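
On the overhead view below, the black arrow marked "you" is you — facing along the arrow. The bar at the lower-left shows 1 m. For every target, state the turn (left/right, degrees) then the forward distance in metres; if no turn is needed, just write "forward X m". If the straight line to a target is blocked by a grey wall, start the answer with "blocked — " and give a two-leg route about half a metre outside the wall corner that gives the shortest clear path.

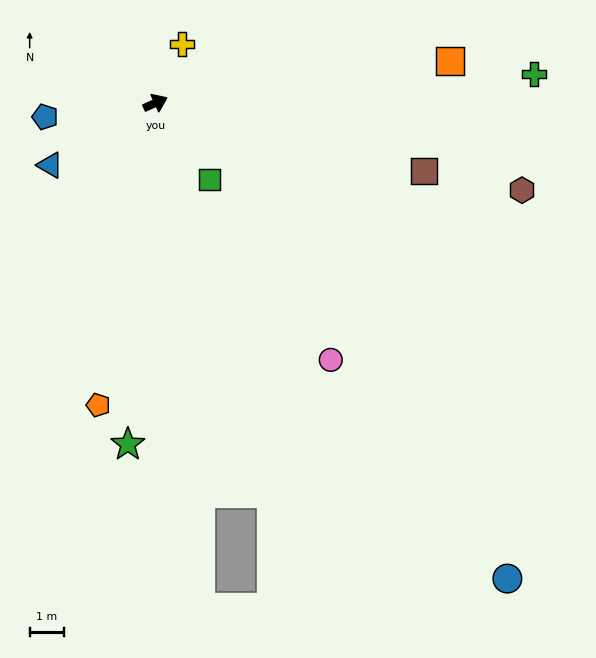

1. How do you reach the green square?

turn right 79°, forward 2.7 m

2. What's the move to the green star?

turn right 119°, forward 9.8 m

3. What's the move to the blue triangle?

turn right 174°, forward 3.5 m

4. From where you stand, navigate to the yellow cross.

turn left 41°, forward 1.9 m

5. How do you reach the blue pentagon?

turn left 163°, forward 3.2 m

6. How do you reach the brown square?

turn right 39°, forward 8.0 m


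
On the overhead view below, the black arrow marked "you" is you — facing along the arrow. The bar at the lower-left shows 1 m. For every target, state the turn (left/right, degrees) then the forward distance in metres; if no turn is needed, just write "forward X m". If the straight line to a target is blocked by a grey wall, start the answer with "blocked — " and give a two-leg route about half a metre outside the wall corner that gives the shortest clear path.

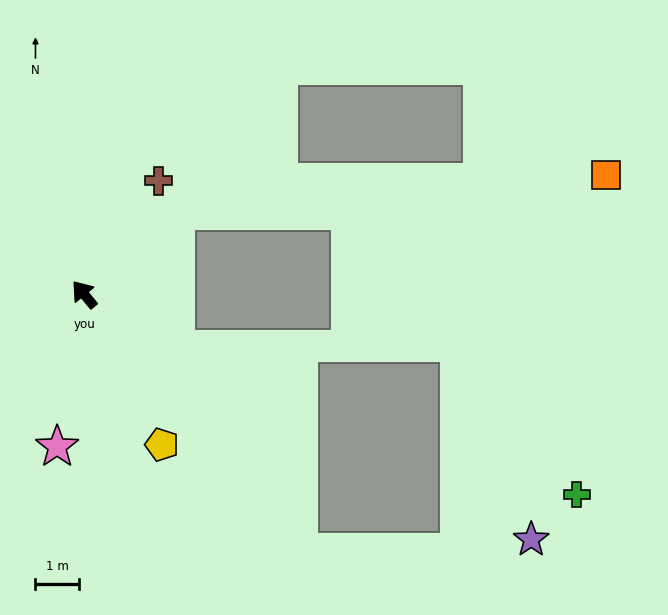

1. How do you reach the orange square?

blocked — turn right 87°, forward 2.9 m, then turn right 38°, forward 10.0 m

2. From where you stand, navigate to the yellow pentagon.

turn left 168°, forward 3.9 m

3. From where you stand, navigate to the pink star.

turn left 131°, forward 3.6 m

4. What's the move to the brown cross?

turn right 73°, forward 3.1 m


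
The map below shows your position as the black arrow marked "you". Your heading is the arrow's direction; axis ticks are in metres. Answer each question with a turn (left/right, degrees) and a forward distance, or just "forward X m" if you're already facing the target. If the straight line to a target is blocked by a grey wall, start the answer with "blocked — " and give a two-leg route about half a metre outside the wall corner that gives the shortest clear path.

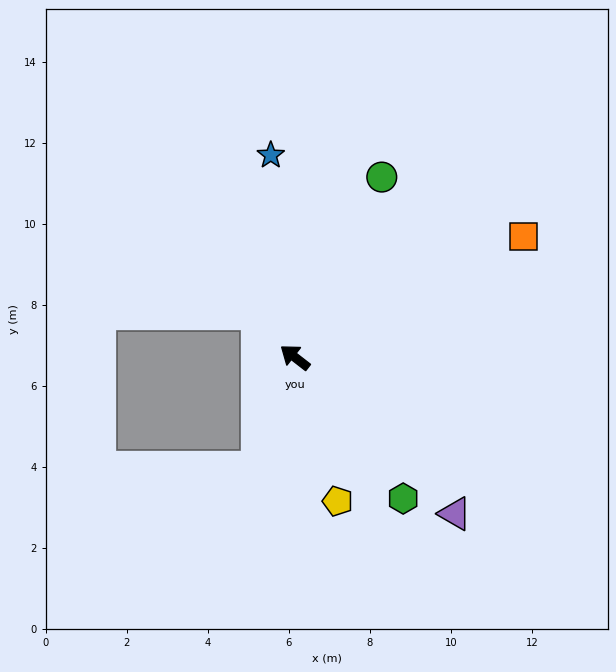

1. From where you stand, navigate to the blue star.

turn right 45°, forward 5.0 m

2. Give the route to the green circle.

turn right 78°, forward 4.9 m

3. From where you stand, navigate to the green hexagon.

turn left 165°, forward 4.4 m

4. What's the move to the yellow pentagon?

turn left 144°, forward 3.7 m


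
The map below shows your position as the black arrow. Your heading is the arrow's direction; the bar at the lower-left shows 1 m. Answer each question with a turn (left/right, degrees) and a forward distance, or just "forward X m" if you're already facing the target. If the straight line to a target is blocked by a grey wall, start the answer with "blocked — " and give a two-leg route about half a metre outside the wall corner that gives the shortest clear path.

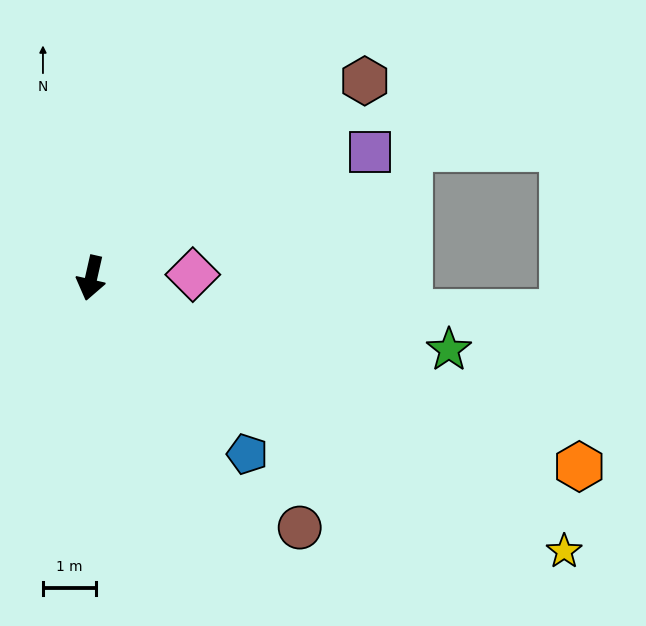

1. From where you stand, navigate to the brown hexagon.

turn left 139°, forward 6.3 m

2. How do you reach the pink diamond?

turn left 105°, forward 1.9 m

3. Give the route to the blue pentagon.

turn left 54°, forward 4.4 m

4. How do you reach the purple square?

turn left 127°, forward 5.7 m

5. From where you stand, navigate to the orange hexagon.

turn left 82°, forward 9.8 m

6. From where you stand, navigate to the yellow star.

turn left 73°, forward 10.3 m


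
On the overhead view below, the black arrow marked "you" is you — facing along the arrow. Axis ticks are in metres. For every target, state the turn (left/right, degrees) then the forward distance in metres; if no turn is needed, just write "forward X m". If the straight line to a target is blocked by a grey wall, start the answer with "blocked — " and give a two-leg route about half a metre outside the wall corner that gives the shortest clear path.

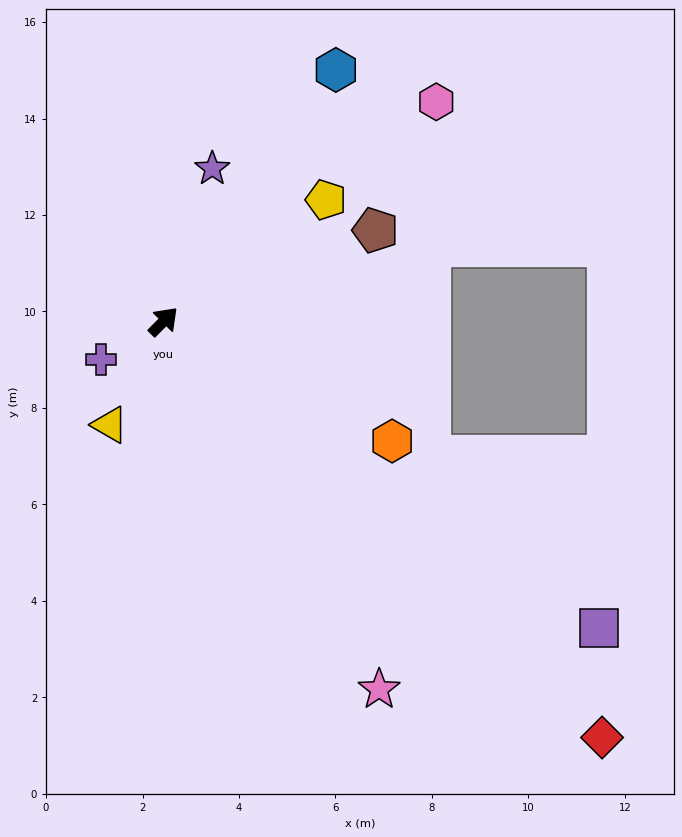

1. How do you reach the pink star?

turn right 105°, forward 8.8 m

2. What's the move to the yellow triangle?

turn right 163°, forward 2.4 m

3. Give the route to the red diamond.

turn right 89°, forward 12.5 m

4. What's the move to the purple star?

turn left 27°, forward 3.3 m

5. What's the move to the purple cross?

turn left 166°, forward 1.5 m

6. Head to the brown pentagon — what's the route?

turn right 22°, forward 4.8 m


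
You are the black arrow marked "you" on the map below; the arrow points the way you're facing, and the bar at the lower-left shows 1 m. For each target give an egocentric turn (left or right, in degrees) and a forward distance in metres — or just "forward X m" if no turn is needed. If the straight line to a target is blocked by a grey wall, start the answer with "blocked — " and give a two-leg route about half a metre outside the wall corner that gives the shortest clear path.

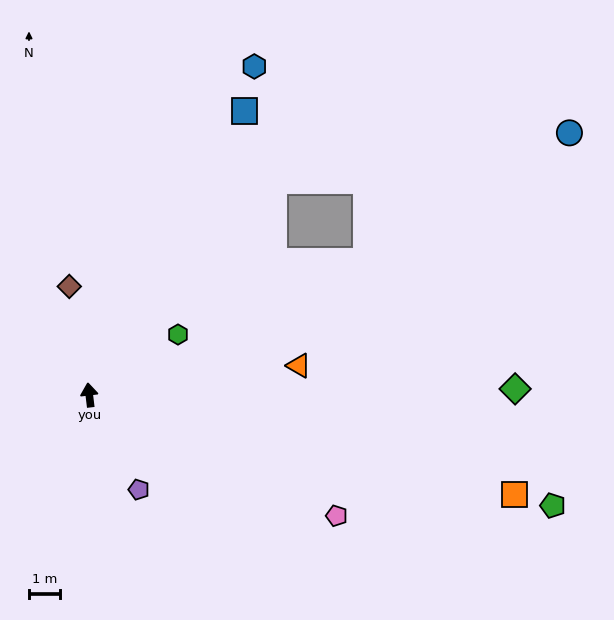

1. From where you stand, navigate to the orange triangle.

turn right 89°, forward 6.9 m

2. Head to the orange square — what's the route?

turn right 110°, forward 14.2 m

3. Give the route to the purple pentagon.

turn right 159°, forward 3.5 m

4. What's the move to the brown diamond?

turn left 4°, forward 3.6 m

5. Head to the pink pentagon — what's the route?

turn right 123°, forward 9.0 m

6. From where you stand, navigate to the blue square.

turn right 35°, forward 10.5 m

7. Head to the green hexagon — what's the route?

turn right 63°, forward 3.5 m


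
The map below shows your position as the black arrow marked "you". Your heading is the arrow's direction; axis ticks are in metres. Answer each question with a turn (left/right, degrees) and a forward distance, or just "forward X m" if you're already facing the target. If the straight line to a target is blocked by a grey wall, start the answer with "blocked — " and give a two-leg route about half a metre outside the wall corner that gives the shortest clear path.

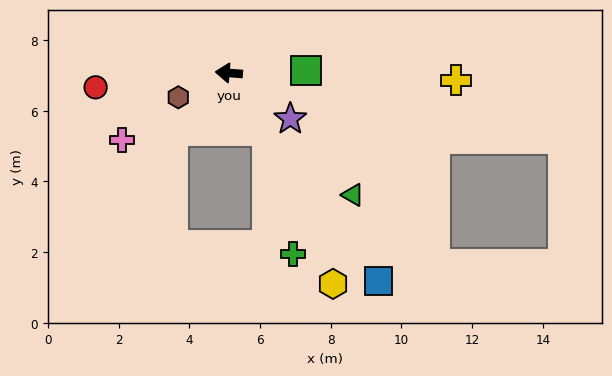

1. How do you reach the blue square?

turn left 130°, forward 7.2 m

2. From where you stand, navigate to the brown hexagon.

turn left 30°, forward 1.6 m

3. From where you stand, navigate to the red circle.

turn left 11°, forward 3.8 m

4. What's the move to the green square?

turn right 174°, forward 2.2 m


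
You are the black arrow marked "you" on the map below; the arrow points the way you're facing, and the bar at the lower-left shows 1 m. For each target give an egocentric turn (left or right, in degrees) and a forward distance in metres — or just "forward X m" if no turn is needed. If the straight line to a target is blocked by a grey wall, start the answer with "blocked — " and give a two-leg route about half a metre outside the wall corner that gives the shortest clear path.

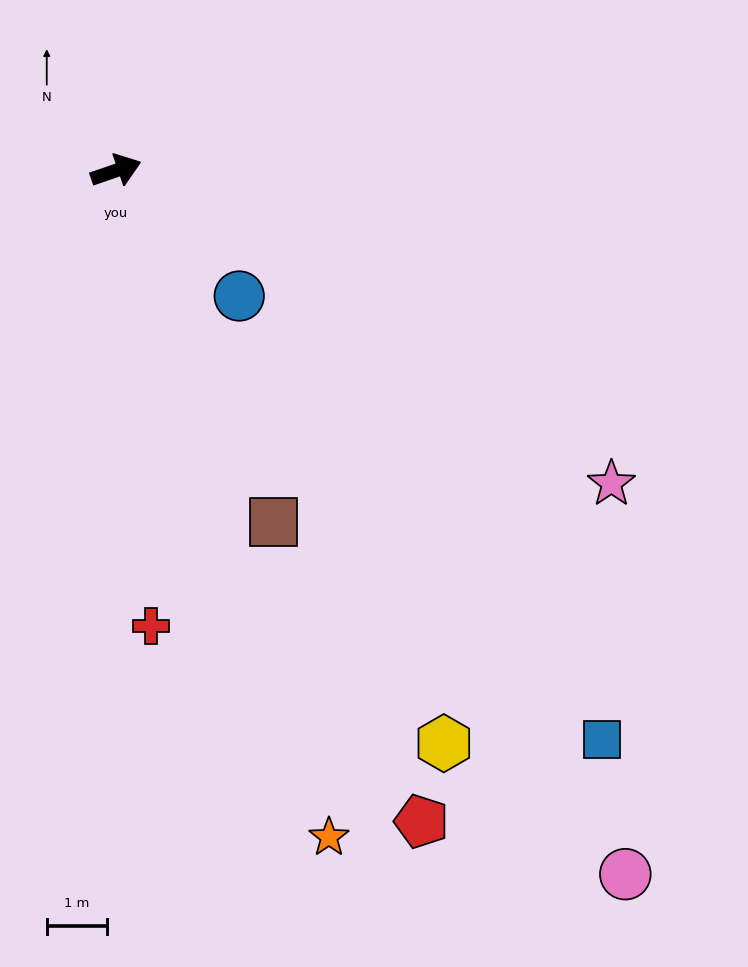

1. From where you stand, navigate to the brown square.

turn right 85°, forward 6.4 m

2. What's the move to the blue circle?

turn right 64°, forward 2.9 m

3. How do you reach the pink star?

turn right 51°, forward 9.7 m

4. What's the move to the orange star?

turn right 91°, forward 11.6 m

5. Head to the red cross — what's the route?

turn right 105°, forward 7.6 m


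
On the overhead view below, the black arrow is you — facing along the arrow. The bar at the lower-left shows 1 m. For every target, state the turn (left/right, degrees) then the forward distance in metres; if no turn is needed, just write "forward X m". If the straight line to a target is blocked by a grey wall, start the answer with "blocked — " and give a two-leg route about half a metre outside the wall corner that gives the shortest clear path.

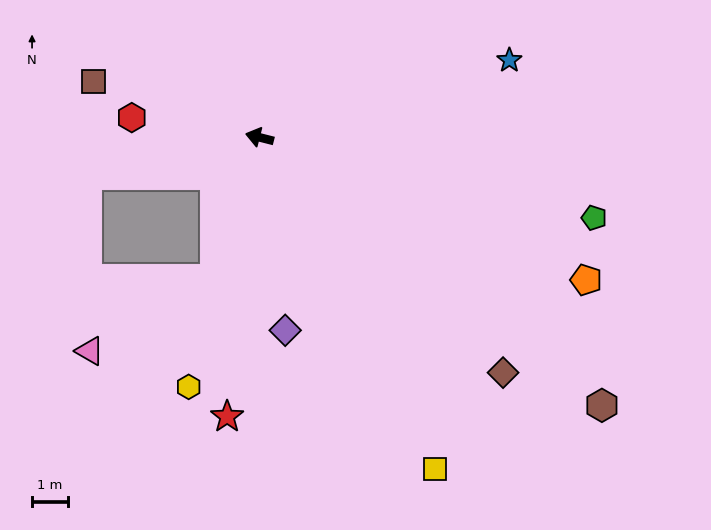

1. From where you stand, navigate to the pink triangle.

blocked — turn left 87°, forward 4.1 m, then turn right 43°, forward 4.0 m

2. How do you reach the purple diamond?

turn left 112°, forward 5.4 m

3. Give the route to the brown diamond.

turn left 150°, forward 9.4 m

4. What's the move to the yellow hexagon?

turn left 88°, forward 7.2 m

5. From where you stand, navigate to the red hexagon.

turn left 5°, forward 3.6 m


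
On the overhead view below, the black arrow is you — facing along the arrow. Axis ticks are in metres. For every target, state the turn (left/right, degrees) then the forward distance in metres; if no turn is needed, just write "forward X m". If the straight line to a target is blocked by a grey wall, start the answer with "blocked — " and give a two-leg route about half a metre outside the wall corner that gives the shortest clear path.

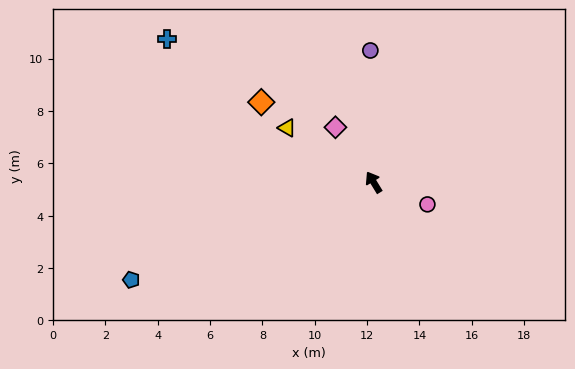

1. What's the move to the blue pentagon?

turn left 80°, forward 10.0 m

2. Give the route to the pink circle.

turn right 144°, forward 2.2 m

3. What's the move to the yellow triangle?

turn left 26°, forward 3.9 m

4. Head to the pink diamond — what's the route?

turn left 3°, forward 2.6 m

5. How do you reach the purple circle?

turn right 30°, forward 5.0 m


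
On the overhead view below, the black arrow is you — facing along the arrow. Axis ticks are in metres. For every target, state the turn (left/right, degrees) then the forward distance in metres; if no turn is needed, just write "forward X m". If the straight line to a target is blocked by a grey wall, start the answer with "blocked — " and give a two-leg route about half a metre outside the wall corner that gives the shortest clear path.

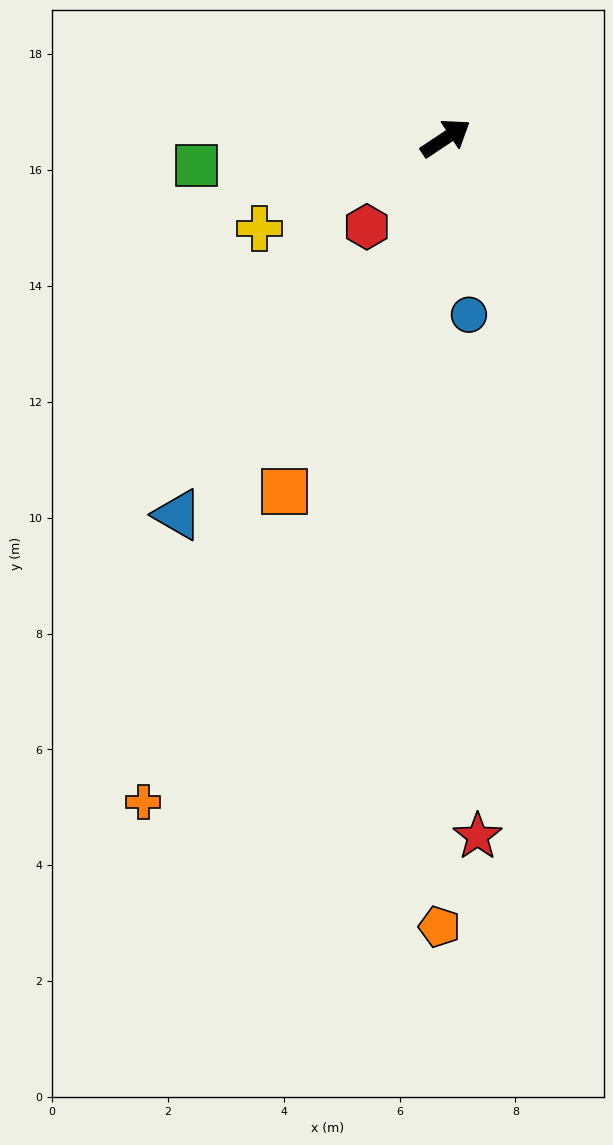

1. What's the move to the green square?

turn left 153°, forward 4.3 m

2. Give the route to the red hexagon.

turn right 165°, forward 2.0 m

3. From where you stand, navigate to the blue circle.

turn right 116°, forward 3.1 m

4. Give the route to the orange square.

turn right 148°, forward 6.7 m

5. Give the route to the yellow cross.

turn left 172°, forward 3.6 m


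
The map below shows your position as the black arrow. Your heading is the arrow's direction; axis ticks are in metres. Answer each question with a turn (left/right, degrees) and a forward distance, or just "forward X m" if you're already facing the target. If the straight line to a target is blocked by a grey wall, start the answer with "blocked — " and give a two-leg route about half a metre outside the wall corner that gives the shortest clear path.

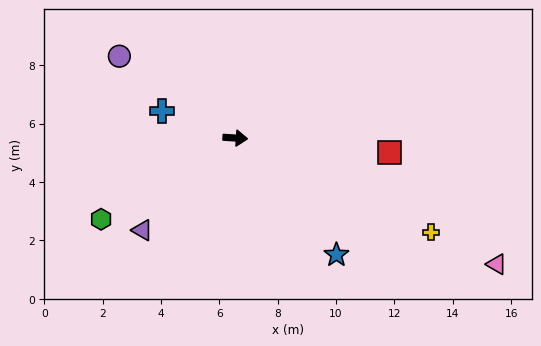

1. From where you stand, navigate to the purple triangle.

turn right 132°, forward 4.5 m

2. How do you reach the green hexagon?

turn right 145°, forward 5.4 m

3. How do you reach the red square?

forward 5.3 m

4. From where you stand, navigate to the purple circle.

turn left 148°, forward 4.9 m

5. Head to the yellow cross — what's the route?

turn right 22°, forward 7.4 m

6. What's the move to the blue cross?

turn left 164°, forward 2.7 m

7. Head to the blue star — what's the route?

turn right 45°, forward 5.3 m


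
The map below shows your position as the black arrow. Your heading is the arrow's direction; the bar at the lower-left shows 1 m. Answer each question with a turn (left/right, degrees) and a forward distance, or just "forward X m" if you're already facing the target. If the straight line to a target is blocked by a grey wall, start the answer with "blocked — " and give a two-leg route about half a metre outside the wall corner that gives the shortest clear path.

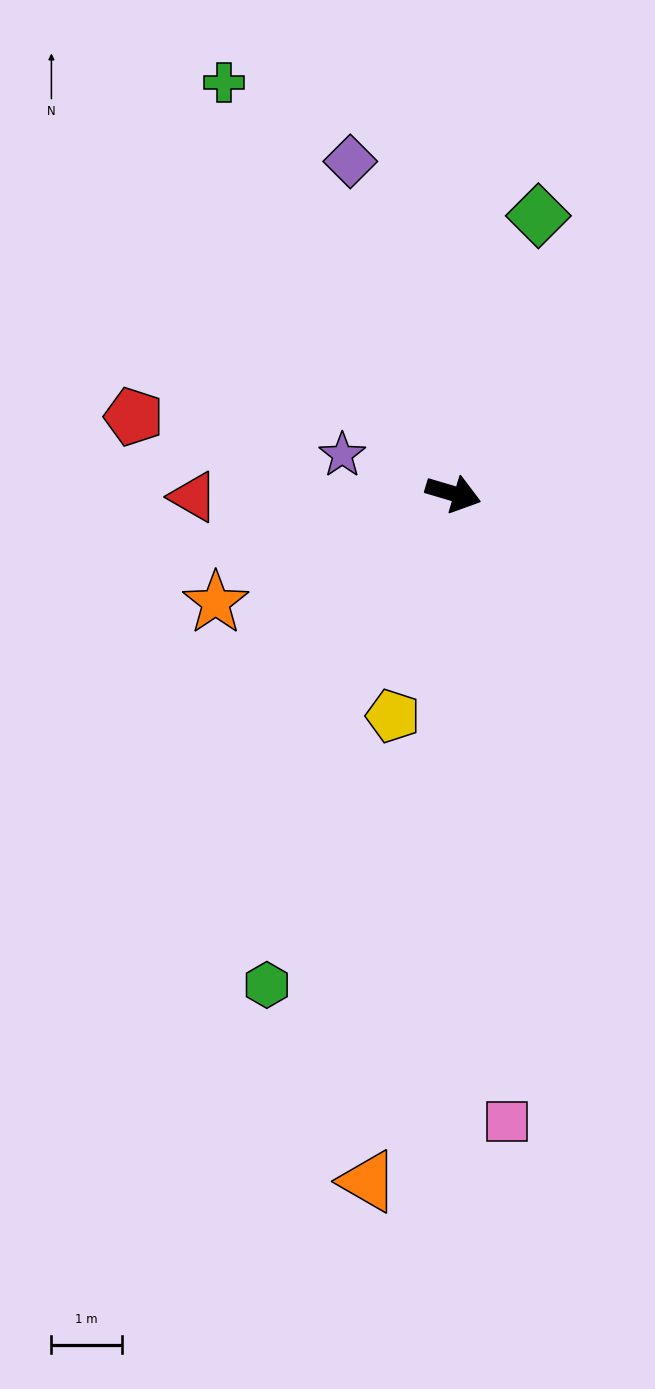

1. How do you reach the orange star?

turn right 139°, forward 3.7 m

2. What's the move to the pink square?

turn right 69°, forward 9.0 m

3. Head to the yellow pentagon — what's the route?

turn right 89°, forward 3.3 m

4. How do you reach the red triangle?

turn right 163°, forward 3.7 m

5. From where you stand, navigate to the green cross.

turn left 136°, forward 6.7 m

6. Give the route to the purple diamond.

turn left 124°, forward 5.0 m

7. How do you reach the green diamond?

turn left 89°, forward 4.1 m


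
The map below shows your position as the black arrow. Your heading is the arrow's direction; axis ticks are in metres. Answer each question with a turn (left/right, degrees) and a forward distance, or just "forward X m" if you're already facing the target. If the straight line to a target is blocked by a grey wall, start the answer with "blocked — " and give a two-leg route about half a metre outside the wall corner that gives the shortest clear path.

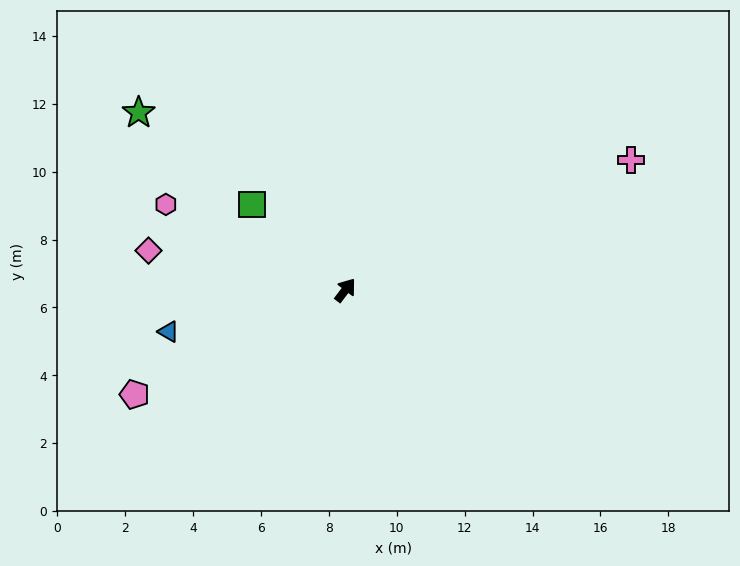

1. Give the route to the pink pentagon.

turn left 154°, forward 6.9 m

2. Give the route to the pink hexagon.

turn left 102°, forward 5.9 m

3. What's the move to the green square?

turn left 85°, forward 3.7 m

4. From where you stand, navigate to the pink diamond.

turn left 116°, forward 5.9 m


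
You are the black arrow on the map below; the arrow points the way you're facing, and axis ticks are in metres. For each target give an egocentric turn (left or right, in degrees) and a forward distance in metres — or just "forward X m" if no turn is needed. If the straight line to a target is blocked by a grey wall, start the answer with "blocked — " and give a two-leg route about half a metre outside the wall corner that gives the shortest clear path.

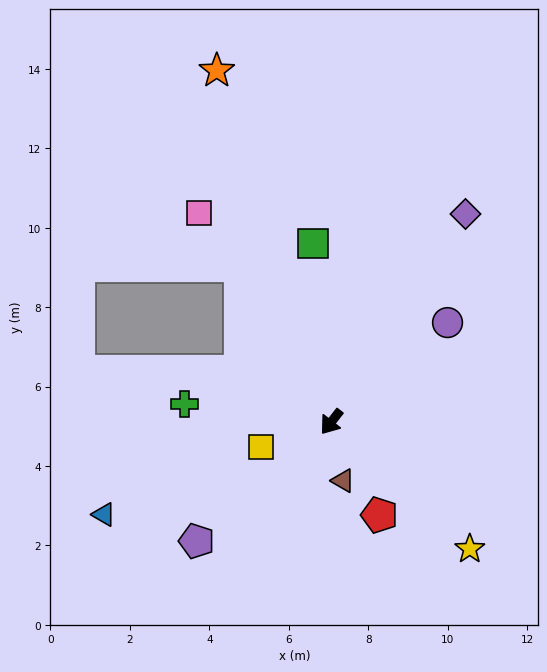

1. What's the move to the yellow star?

turn left 85°, forward 4.7 m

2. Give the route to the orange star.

turn right 124°, forward 9.3 m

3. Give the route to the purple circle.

turn left 168°, forward 3.8 m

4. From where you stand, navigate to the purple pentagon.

turn right 11°, forward 4.5 m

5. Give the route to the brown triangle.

turn left 49°, forward 1.5 m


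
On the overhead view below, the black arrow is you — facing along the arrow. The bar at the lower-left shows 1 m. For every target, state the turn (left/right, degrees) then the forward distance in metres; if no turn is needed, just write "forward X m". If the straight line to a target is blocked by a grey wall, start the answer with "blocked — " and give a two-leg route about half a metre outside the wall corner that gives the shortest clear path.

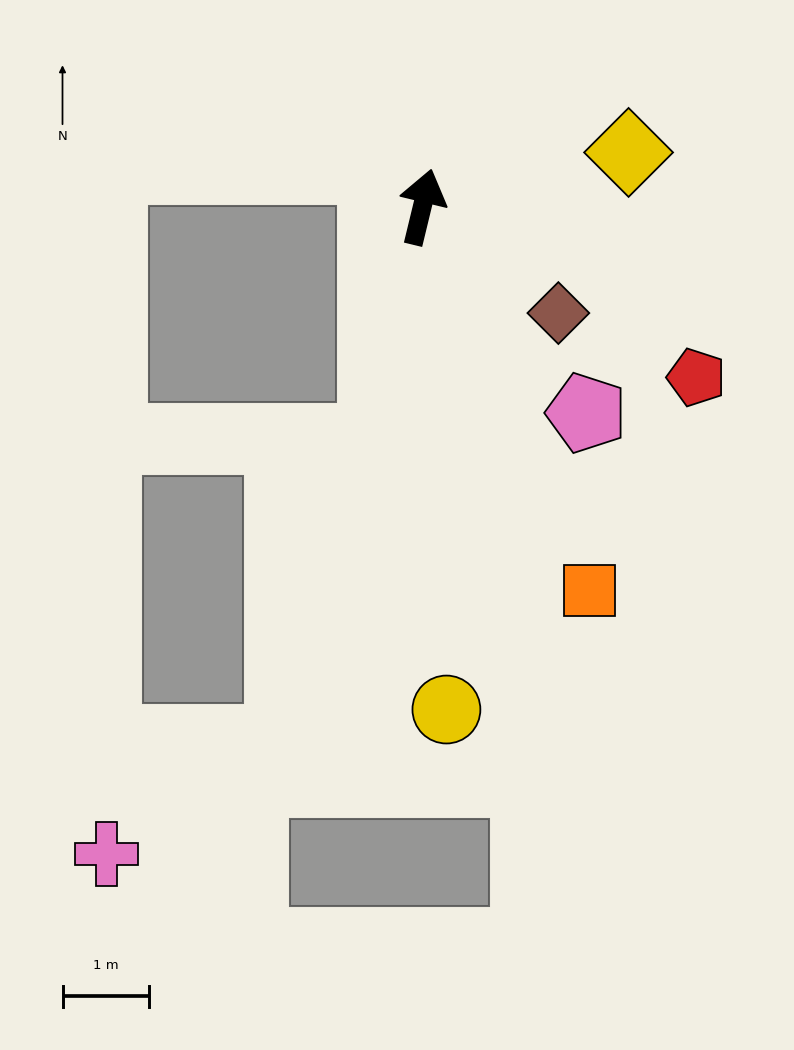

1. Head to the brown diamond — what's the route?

turn right 114°, forward 2.0 m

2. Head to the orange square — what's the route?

turn right 143°, forward 4.8 m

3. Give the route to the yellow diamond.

turn right 62°, forward 2.5 m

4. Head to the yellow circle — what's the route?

turn right 164°, forward 5.8 m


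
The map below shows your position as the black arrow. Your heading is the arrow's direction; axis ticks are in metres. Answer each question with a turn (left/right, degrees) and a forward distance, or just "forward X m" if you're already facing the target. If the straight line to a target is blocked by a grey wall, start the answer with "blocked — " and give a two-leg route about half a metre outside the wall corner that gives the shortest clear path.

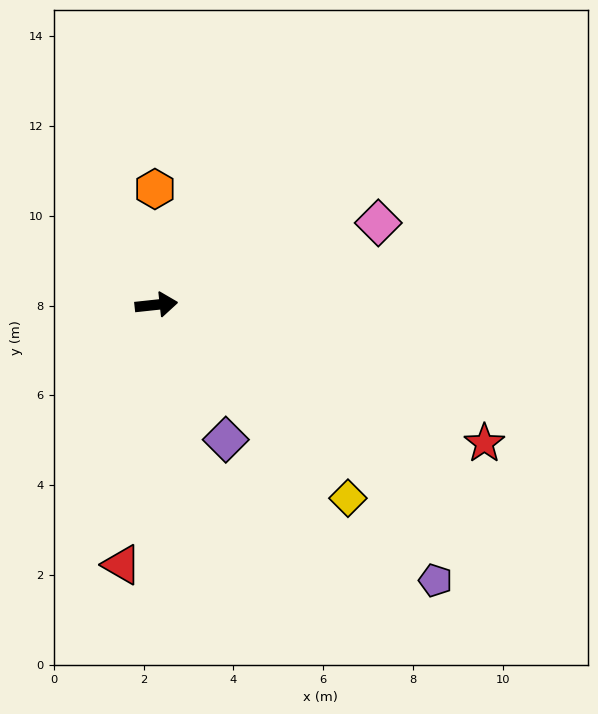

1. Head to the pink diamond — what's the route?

turn left 14°, forward 5.3 m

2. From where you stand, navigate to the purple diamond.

turn right 69°, forward 3.4 m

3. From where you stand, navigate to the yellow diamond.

turn right 51°, forward 6.1 m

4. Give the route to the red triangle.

turn right 104°, forward 5.8 m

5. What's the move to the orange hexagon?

turn left 85°, forward 2.6 m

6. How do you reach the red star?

turn right 29°, forward 7.9 m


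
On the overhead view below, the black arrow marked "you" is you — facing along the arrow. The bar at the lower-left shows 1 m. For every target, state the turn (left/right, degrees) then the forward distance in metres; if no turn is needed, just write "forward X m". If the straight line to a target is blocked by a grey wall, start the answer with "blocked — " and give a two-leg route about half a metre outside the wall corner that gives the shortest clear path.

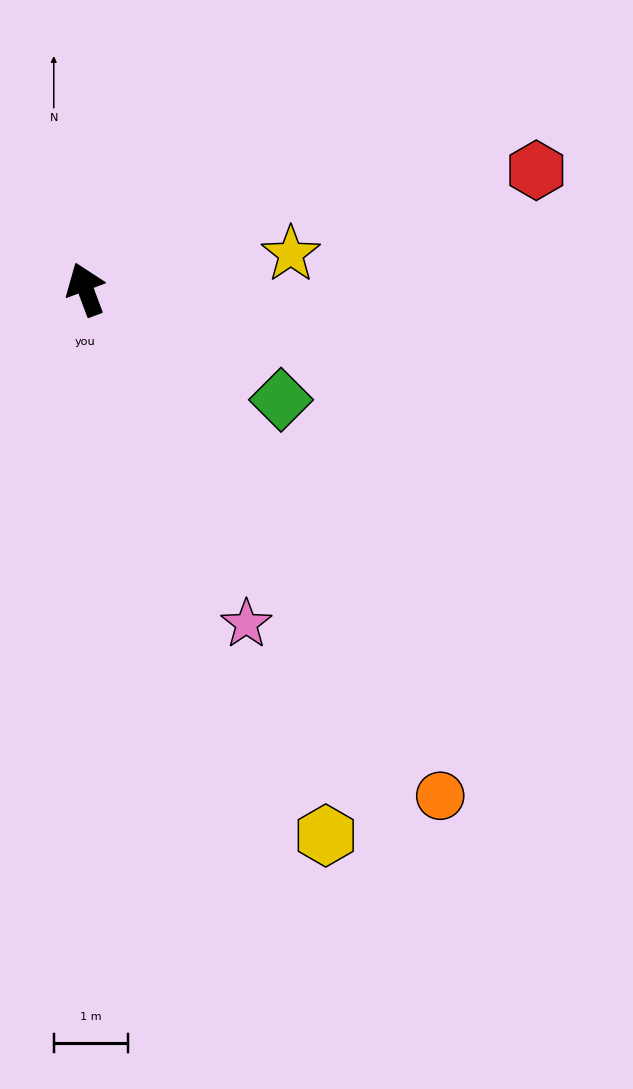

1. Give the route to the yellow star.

turn right 101°, forward 2.8 m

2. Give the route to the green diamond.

turn right 140°, forward 3.0 m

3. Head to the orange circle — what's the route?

turn right 166°, forward 8.3 m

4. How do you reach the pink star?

turn right 175°, forward 5.0 m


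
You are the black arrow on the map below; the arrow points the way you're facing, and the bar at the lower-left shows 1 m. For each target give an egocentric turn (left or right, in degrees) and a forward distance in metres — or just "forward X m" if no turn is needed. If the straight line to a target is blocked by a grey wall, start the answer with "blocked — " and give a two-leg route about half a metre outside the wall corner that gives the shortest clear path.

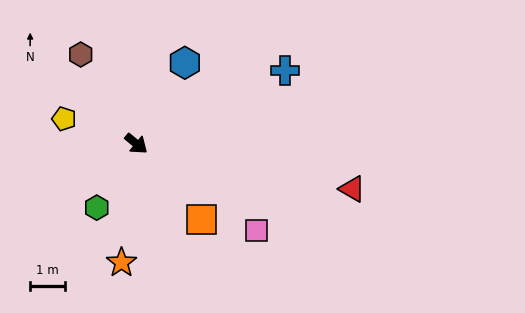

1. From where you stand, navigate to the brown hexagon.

turn left 161°, forward 3.0 m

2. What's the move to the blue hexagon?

turn left 99°, forward 2.7 m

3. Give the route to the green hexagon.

turn right 82°, forward 2.2 m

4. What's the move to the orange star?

turn right 58°, forward 3.5 m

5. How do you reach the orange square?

turn right 10°, forward 2.9 m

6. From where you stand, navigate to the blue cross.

turn left 66°, forward 4.8 m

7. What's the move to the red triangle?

turn left 28°, forward 6.4 m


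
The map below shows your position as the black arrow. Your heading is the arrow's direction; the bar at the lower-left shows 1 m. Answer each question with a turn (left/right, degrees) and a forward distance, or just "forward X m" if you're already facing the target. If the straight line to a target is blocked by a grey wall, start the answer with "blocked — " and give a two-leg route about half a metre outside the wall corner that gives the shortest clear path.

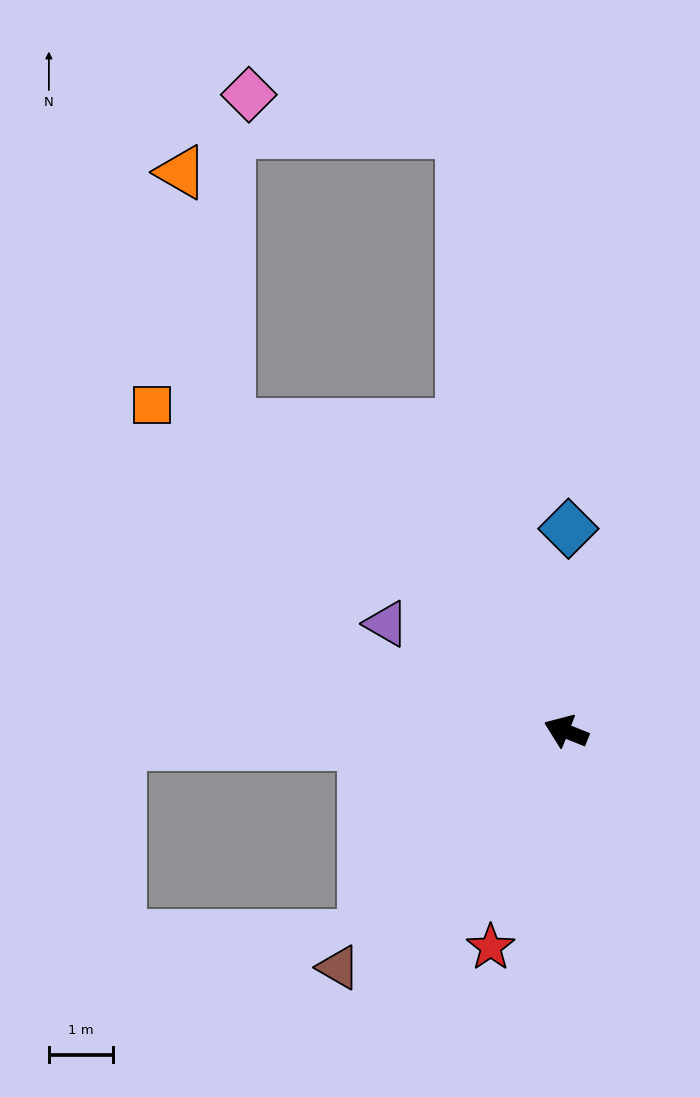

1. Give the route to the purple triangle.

turn right 9°, forward 3.3 m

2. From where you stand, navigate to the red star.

turn left 93°, forward 3.6 m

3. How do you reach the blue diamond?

turn right 69°, forward 3.2 m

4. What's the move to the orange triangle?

blocked — turn right 20°, forward 7.1 m, then turn right 38°, forward 4.0 m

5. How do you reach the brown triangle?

turn left 68°, forward 5.1 m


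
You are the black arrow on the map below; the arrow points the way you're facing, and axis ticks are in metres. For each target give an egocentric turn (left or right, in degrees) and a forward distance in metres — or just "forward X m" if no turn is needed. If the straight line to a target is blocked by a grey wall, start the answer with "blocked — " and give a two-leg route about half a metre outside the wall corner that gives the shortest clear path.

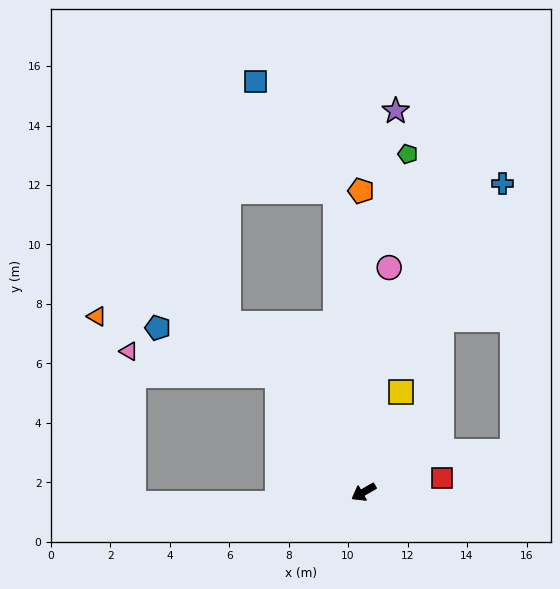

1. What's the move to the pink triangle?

blocked — turn right 83°, forward 4.9 m, then turn left 44°, forward 5.1 m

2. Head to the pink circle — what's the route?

turn right 126°, forward 7.6 m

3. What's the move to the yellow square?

turn right 140°, forward 3.6 m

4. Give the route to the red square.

turn left 160°, forward 2.7 m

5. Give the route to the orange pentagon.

turn right 119°, forward 10.1 m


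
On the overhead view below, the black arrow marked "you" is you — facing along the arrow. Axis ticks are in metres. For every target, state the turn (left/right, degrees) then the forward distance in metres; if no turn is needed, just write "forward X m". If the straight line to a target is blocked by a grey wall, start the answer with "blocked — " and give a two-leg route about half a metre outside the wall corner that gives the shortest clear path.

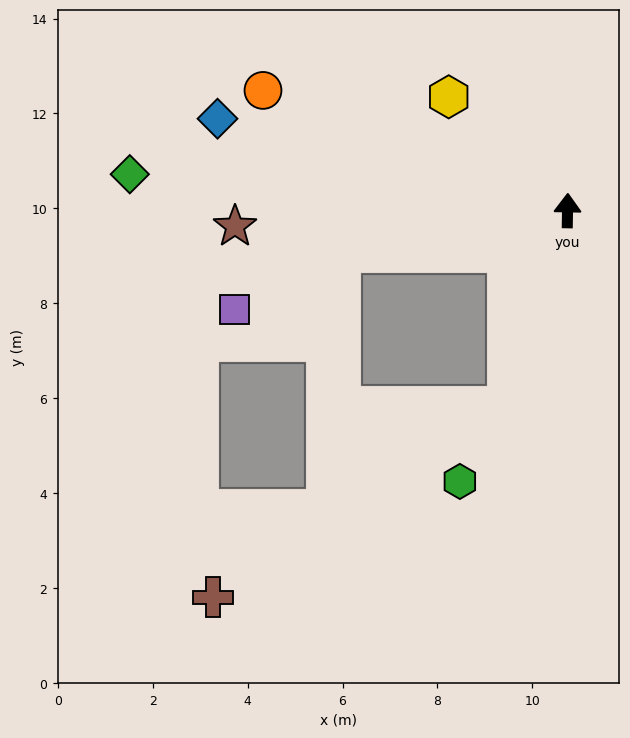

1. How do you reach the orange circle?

turn left 69°, forward 6.9 m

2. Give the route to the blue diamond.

turn left 76°, forward 7.6 m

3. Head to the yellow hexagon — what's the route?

turn left 47°, forward 3.5 m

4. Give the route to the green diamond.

turn left 86°, forward 9.3 m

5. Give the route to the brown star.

turn left 94°, forward 7.0 m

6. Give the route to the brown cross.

blocked — turn left 164°, forward 4.3 m, then turn right 40°, forward 7.4 m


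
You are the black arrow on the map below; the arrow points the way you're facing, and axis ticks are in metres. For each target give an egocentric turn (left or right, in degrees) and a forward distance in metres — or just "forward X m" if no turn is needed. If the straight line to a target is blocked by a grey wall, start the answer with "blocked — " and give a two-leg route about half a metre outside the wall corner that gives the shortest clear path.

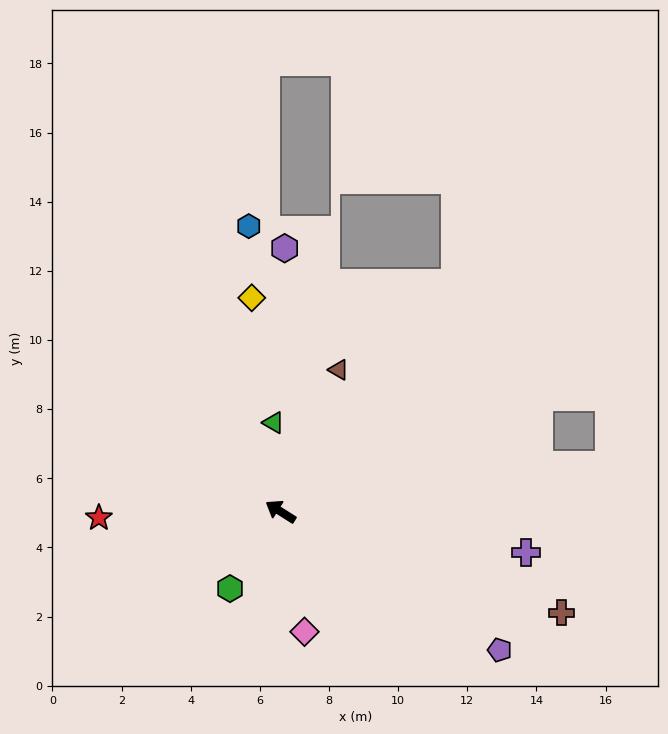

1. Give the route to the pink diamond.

turn left 134°, forward 3.5 m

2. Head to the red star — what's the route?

turn left 34°, forward 5.3 m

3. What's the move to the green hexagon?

turn left 89°, forward 2.7 m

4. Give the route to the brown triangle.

turn right 80°, forward 4.4 m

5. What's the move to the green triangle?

turn right 53°, forward 2.6 m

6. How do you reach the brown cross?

turn right 167°, forward 8.6 m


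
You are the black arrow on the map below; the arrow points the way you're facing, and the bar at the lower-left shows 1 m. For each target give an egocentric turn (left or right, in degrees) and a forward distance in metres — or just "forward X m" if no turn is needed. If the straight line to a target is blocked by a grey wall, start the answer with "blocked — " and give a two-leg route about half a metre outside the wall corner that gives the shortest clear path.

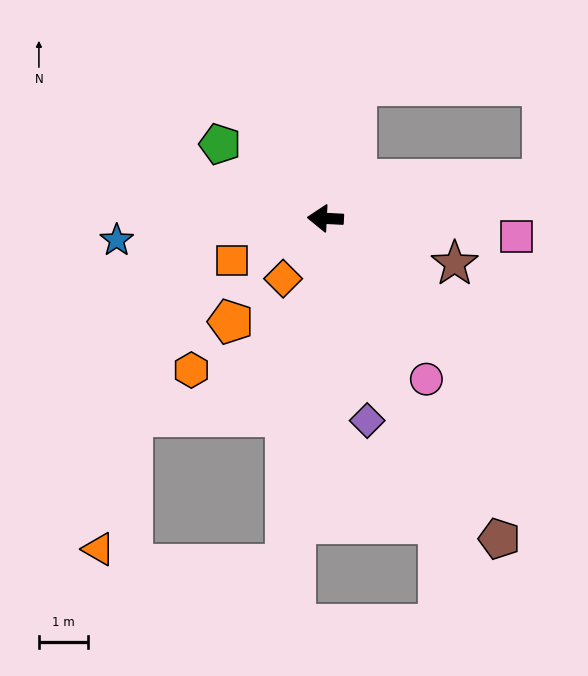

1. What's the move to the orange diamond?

turn left 58°, forward 1.5 m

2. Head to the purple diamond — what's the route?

turn left 105°, forward 4.2 m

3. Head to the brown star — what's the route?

turn left 164°, forward 2.8 m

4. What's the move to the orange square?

turn left 27°, forward 2.1 m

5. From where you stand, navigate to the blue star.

turn left 9°, forward 4.3 m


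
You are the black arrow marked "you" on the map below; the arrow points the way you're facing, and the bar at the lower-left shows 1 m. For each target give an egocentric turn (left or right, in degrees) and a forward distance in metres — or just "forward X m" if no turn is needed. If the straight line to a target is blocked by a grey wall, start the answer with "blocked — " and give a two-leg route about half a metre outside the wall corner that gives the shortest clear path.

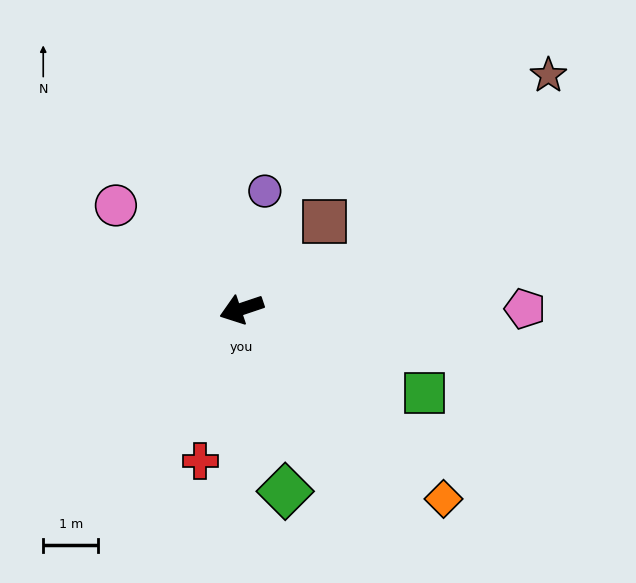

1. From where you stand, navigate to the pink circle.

turn right 58°, forward 2.9 m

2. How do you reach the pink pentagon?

turn left 161°, forward 5.1 m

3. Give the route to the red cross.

turn left 56°, forward 2.8 m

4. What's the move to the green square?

turn left 137°, forward 3.6 m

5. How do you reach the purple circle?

turn right 120°, forward 2.2 m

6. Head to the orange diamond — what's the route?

turn left 118°, forward 5.0 m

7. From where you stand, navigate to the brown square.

turn right 152°, forward 2.2 m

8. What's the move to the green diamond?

turn left 85°, forward 3.4 m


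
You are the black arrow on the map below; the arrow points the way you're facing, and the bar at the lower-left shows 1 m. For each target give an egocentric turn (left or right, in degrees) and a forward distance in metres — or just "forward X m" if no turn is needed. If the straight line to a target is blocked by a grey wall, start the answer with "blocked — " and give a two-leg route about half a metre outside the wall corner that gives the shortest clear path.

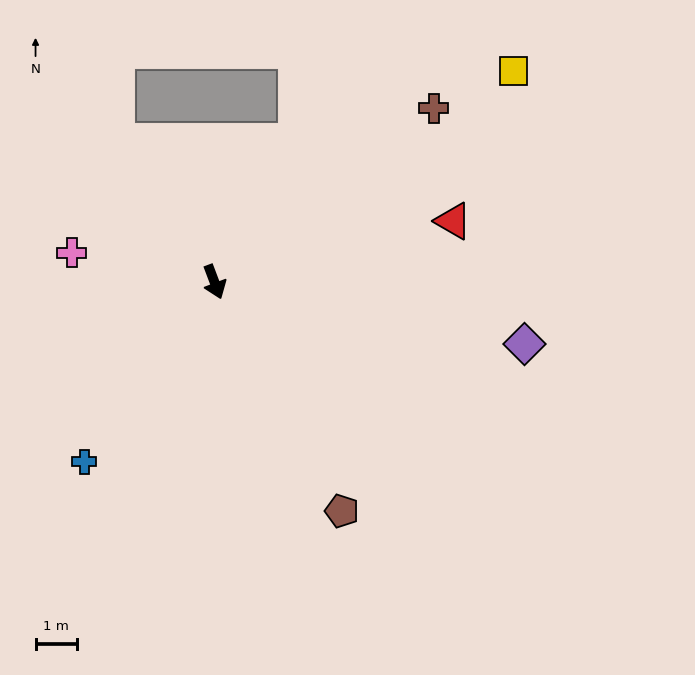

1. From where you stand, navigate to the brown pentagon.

turn left 8°, forward 6.3 m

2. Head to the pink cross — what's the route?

turn right 122°, forward 3.5 m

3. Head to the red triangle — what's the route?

turn left 84°, forward 5.9 m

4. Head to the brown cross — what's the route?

turn left 108°, forward 6.7 m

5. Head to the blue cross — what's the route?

turn right 57°, forward 5.3 m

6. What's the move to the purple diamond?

turn left 58°, forward 7.6 m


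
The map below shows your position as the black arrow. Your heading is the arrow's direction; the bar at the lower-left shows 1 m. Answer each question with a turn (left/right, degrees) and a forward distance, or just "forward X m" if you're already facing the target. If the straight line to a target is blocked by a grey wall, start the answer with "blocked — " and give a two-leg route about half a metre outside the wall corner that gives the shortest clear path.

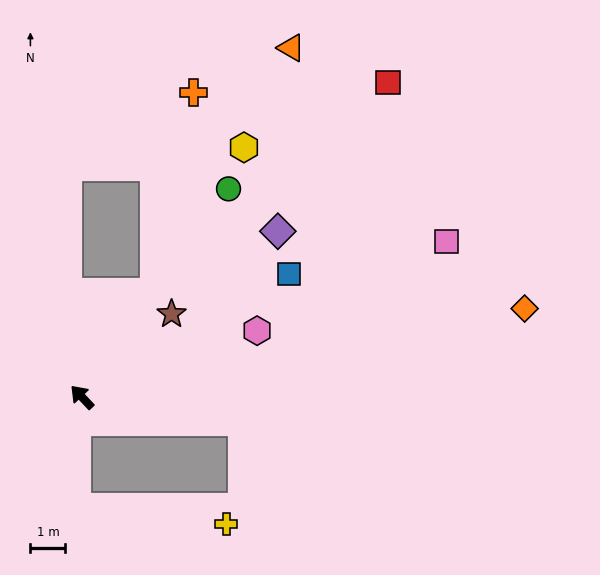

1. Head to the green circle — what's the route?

turn right 78°, forward 7.3 m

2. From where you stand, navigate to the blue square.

turn right 103°, forward 6.9 m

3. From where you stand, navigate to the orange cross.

blocked — turn right 78°, forward 3.6 m, then turn left 24°, forward 5.8 m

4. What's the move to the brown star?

turn right 90°, forward 3.5 m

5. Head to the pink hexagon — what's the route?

turn right 113°, forward 5.4 m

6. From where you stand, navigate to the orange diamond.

turn right 122°, forward 12.9 m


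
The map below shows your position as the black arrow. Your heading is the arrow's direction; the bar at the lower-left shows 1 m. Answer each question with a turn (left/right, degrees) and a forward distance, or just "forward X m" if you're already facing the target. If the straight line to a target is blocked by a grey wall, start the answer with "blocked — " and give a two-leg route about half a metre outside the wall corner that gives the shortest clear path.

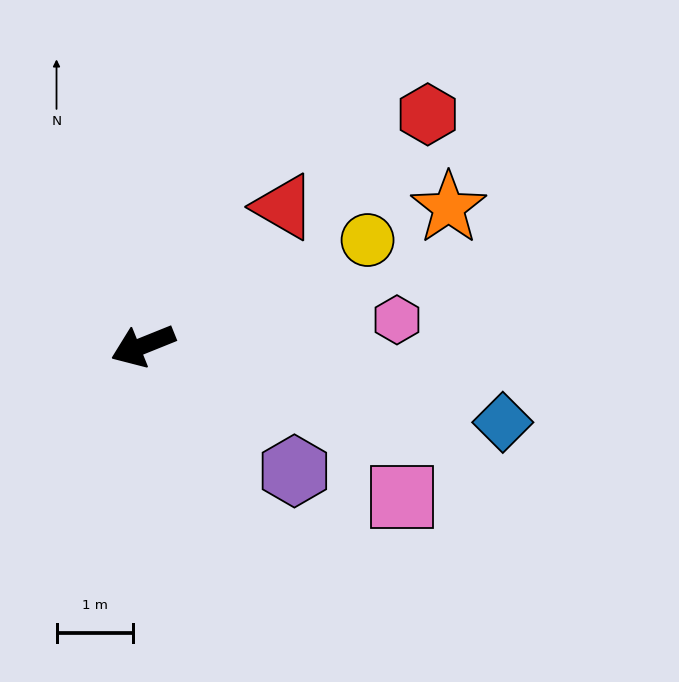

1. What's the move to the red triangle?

turn right 157°, forward 2.6 m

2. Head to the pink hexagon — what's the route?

turn left 164°, forward 3.3 m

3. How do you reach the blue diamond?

turn left 146°, forward 4.8 m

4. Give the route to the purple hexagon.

turn left 118°, forward 2.6 m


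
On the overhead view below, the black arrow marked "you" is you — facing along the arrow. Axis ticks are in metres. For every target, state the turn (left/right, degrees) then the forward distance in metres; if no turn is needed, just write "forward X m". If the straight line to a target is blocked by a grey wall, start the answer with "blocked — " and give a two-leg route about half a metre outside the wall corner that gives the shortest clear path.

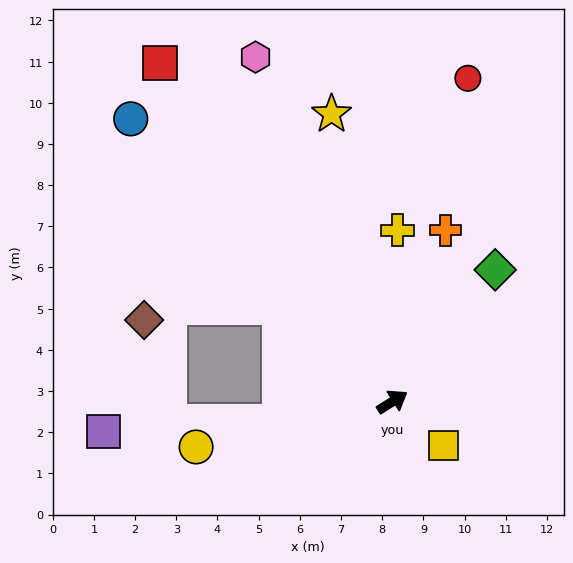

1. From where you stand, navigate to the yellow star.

turn left 70°, forward 7.1 m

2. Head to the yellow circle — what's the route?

turn left 161°, forward 4.9 m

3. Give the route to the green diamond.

turn left 20°, forward 4.1 m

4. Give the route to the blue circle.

turn left 101°, forward 9.4 m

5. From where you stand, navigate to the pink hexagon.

turn left 79°, forward 9.0 m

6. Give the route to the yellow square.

turn right 73°, forward 1.6 m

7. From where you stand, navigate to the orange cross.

turn left 41°, forward 4.4 m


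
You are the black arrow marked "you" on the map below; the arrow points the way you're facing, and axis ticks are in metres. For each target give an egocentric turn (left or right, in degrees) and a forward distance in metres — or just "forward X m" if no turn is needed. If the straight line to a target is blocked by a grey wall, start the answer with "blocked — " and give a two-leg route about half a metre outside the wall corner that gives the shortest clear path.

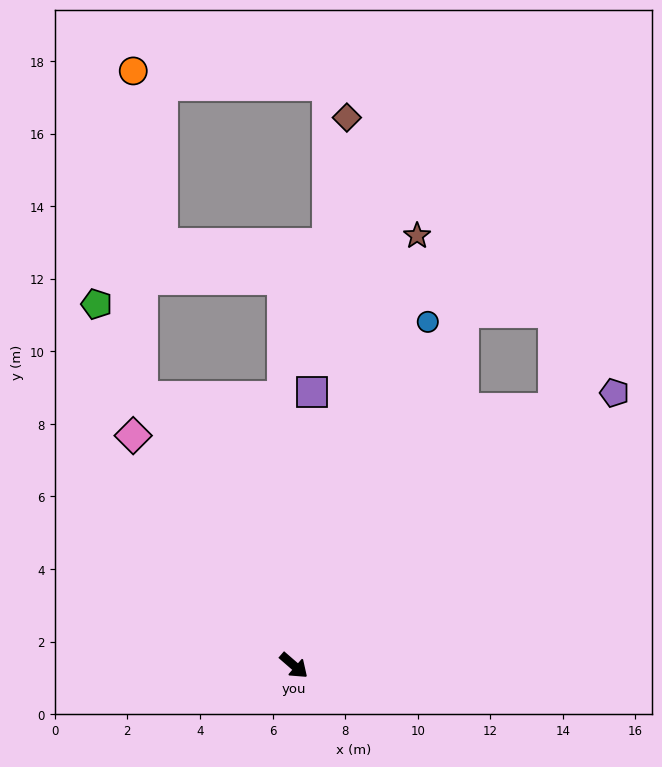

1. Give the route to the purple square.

turn left 127°, forward 7.5 m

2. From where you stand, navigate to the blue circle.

turn left 110°, forward 10.2 m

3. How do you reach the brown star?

turn left 115°, forward 12.3 m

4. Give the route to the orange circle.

blocked — turn left 160°, forward 8.5 m, then turn right 27°, forward 9.0 m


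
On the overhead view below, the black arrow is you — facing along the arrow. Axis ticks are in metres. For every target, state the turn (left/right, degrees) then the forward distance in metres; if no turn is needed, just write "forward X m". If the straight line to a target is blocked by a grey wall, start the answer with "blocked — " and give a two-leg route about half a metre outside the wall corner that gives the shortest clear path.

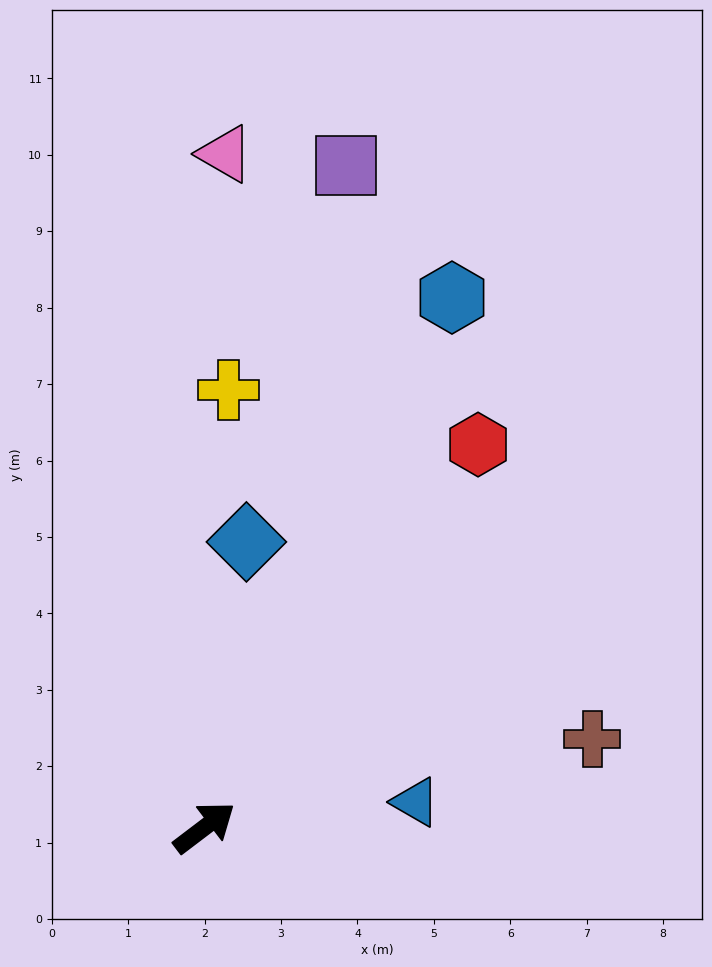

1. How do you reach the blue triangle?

turn right 30°, forward 2.8 m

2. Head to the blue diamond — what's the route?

turn left 44°, forward 3.8 m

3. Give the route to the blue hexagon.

turn left 28°, forward 7.7 m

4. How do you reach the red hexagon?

turn left 17°, forward 6.2 m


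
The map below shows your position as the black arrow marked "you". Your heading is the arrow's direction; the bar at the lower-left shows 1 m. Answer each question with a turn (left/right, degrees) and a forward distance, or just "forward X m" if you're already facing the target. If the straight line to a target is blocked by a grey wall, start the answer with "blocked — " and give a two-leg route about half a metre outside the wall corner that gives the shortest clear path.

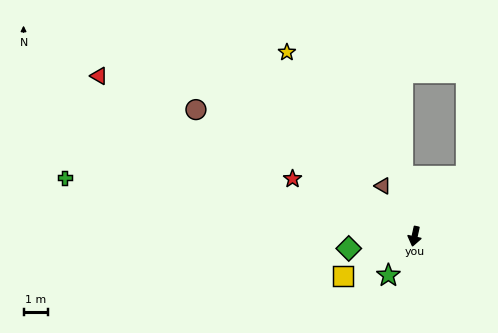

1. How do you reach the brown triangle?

turn right 135°, forward 2.4 m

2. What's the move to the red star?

turn right 103°, forward 5.5 m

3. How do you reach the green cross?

turn right 87°, forward 14.5 m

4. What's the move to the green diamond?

turn right 67°, forward 2.7 m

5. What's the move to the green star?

turn right 21°, forward 1.9 m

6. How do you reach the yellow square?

turn right 48°, forward 3.3 m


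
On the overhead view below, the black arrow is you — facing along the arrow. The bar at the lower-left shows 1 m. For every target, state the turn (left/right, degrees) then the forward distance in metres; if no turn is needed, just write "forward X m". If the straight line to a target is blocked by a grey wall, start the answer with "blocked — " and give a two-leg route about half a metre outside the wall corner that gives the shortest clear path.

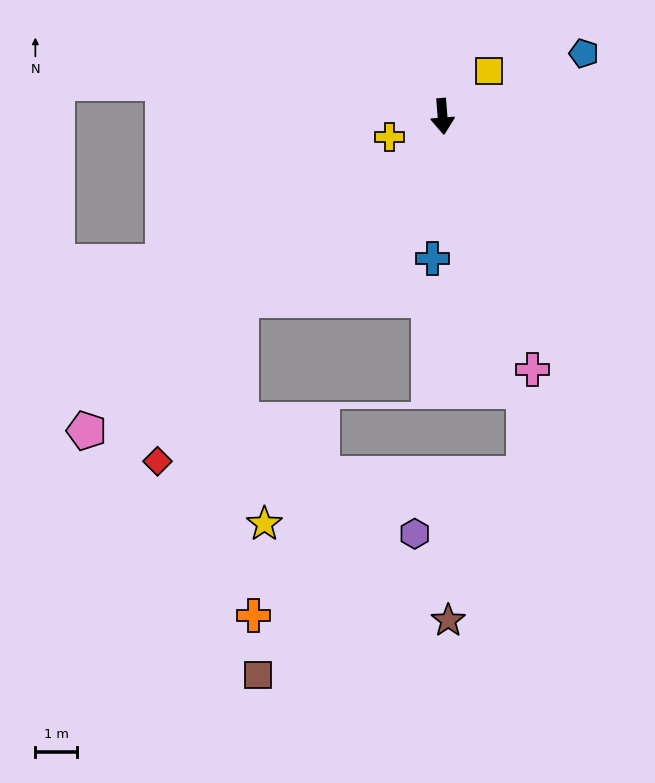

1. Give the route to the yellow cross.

turn right 73°, forward 1.4 m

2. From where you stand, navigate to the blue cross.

turn right 9°, forward 3.4 m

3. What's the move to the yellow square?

turn left 130°, forward 1.6 m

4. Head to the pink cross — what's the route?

turn left 15°, forward 6.4 m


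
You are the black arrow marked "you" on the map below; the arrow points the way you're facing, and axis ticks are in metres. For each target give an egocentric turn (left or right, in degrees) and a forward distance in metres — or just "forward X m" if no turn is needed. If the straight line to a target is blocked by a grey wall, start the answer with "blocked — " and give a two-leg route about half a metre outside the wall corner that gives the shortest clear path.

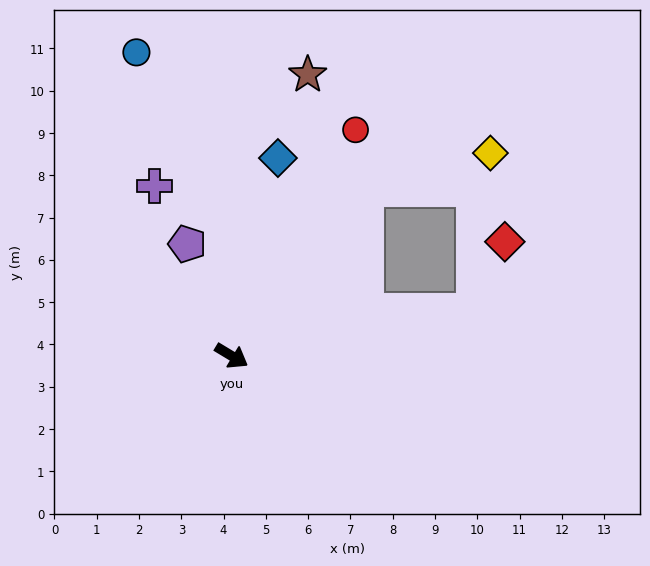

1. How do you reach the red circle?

turn left 92°, forward 6.1 m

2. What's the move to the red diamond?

blocked — turn left 42°, forward 5.8 m, then turn left 55°, forward 1.8 m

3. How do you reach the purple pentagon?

turn left 143°, forward 2.8 m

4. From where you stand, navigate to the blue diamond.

turn left 108°, forward 4.8 m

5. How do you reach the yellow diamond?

blocked — turn left 82°, forward 5.1 m, then turn right 35°, forward 3.1 m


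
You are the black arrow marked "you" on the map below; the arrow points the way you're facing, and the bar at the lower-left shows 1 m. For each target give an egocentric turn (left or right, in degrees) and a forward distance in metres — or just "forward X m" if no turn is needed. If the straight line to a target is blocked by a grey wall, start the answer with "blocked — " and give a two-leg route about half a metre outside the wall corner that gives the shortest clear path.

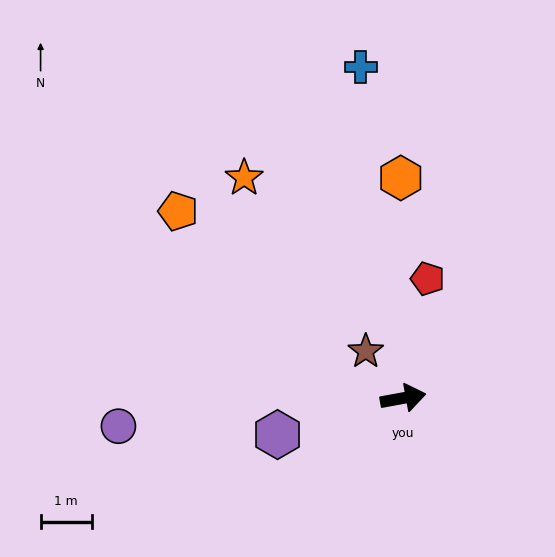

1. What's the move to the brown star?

turn left 118°, forward 1.2 m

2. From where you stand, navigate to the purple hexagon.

turn right 174°, forward 2.5 m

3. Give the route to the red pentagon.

turn left 68°, forward 2.4 m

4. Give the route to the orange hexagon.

turn left 80°, forward 4.3 m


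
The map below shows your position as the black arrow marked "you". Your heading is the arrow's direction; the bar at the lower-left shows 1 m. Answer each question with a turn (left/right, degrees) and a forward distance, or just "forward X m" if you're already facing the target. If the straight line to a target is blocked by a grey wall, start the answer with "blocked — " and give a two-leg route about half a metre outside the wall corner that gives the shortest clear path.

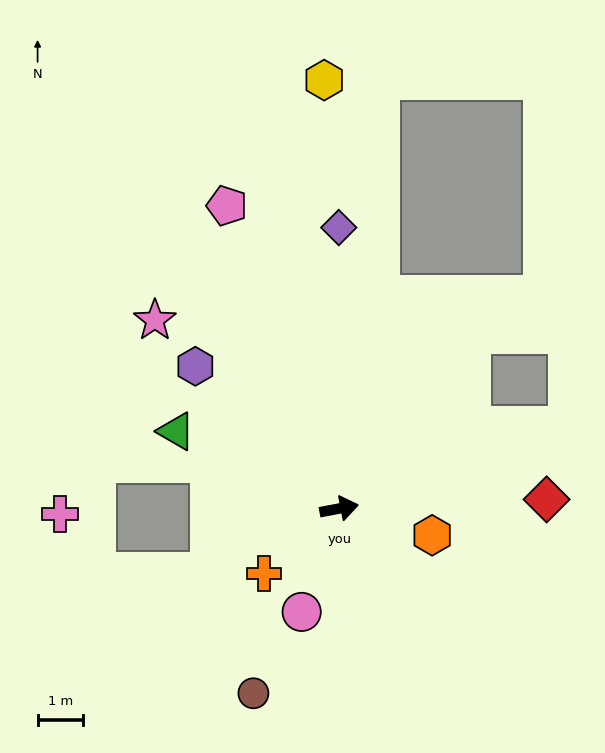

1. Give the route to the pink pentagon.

turn left 100°, forward 7.1 m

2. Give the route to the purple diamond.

turn left 79°, forward 6.2 m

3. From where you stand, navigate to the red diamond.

turn right 8°, forward 4.6 m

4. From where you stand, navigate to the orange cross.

turn right 150°, forward 2.2 m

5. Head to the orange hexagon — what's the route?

turn right 27°, forward 2.1 m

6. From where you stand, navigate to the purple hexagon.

turn left 125°, forward 4.5 m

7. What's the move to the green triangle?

turn left 144°, forward 4.0 m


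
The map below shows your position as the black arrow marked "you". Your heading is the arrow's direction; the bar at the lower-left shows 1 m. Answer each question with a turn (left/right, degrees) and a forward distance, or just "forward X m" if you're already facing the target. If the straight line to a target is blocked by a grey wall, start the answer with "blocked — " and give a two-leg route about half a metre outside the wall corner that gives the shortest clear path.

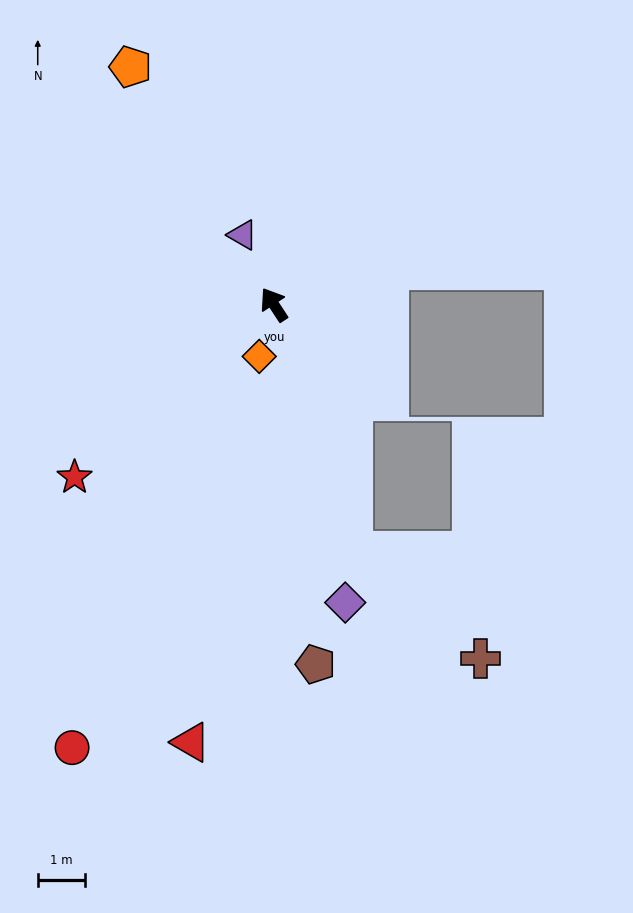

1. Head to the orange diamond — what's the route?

turn left 131°, forward 1.1 m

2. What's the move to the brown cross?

blocked — turn left 165°, forward 5.5 m, then turn left 32°, forward 3.5 m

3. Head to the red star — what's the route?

turn left 98°, forward 5.6 m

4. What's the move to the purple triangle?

turn right 9°, forward 1.6 m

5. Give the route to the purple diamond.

turn left 160°, forward 6.5 m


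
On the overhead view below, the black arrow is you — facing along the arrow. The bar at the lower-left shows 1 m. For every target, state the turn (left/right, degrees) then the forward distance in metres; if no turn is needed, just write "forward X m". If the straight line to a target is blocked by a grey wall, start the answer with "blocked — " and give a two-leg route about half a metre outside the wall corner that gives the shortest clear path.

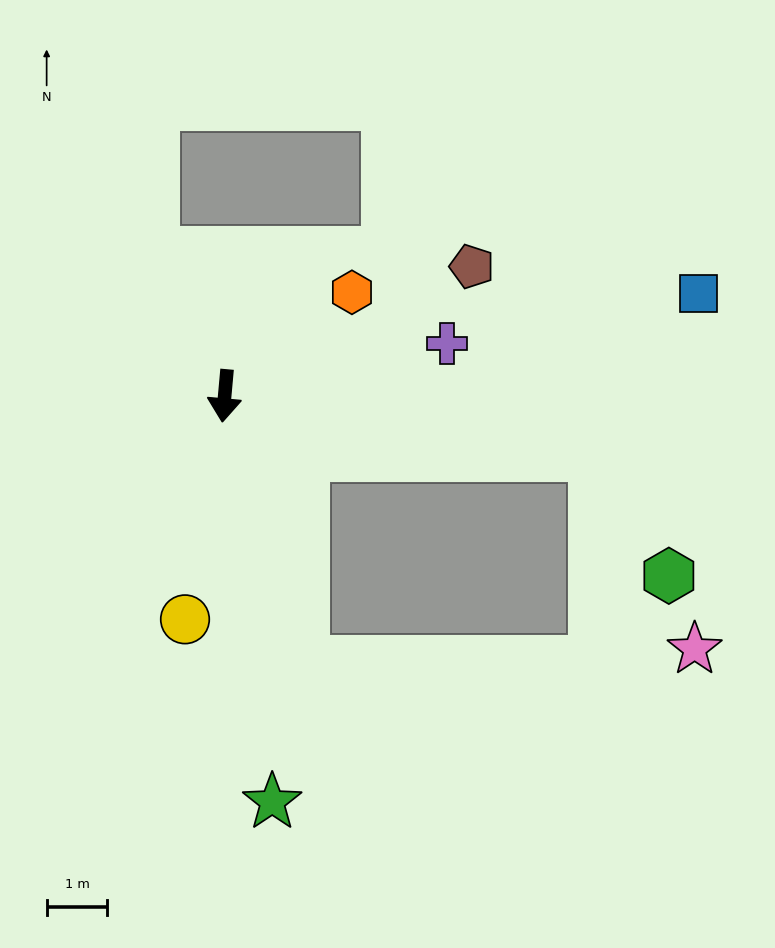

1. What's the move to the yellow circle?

turn right 5°, forward 3.7 m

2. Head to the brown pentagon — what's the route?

turn left 123°, forward 4.6 m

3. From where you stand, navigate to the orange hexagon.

turn left 134°, forward 2.7 m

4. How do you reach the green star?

turn left 12°, forward 6.7 m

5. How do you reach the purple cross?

turn left 108°, forward 3.8 m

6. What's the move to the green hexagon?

blocked — turn left 86°, forward 6.2 m, then turn right 49°, forward 2.3 m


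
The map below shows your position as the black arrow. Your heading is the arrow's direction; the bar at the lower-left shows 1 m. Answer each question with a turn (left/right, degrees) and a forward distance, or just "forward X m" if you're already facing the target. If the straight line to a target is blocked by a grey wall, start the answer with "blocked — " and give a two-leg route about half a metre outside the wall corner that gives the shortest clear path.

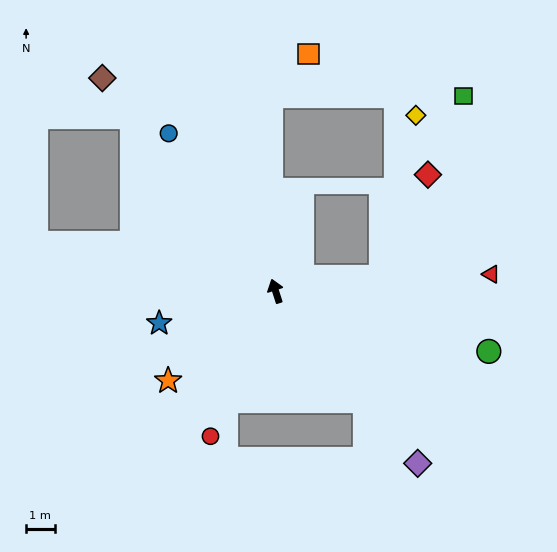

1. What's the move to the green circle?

turn right 124°, forward 7.8 m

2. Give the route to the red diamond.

blocked — turn right 100°, forward 3.7 m, then turn left 57°, forward 4.0 m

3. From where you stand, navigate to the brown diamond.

turn left 21°, forward 9.7 m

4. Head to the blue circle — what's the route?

turn left 16°, forward 6.7 m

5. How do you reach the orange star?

turn left 112°, forward 4.9 m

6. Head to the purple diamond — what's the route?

turn right 158°, forward 7.9 m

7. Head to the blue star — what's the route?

turn left 88°, forward 4.2 m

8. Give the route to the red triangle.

turn right 103°, forward 7.6 m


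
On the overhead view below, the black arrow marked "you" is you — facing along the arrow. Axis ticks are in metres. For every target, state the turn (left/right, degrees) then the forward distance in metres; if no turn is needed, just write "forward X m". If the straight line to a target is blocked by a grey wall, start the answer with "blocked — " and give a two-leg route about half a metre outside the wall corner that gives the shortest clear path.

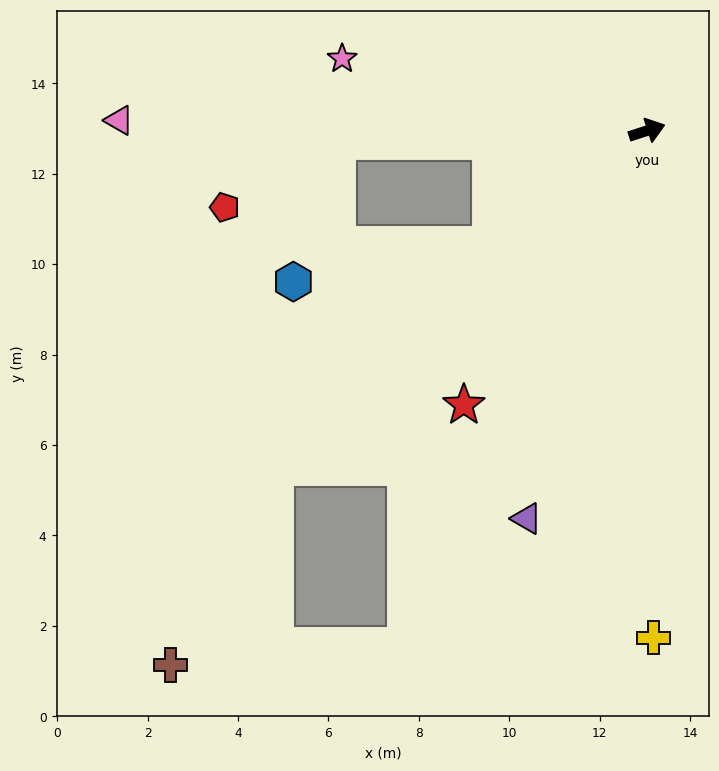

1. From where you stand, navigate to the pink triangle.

turn left 161°, forward 11.7 m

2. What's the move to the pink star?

turn left 149°, forward 6.9 m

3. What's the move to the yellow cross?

turn right 107°, forward 11.2 m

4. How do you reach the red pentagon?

blocked — turn left 164°, forward 6.9 m, then turn left 29°, forward 2.9 m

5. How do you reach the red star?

turn right 142°, forward 7.3 m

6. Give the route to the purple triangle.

turn right 125°, forward 9.0 m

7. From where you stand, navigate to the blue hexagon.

blocked — turn right 161°, forward 4.3 m, then turn right 27°, forward 4.5 m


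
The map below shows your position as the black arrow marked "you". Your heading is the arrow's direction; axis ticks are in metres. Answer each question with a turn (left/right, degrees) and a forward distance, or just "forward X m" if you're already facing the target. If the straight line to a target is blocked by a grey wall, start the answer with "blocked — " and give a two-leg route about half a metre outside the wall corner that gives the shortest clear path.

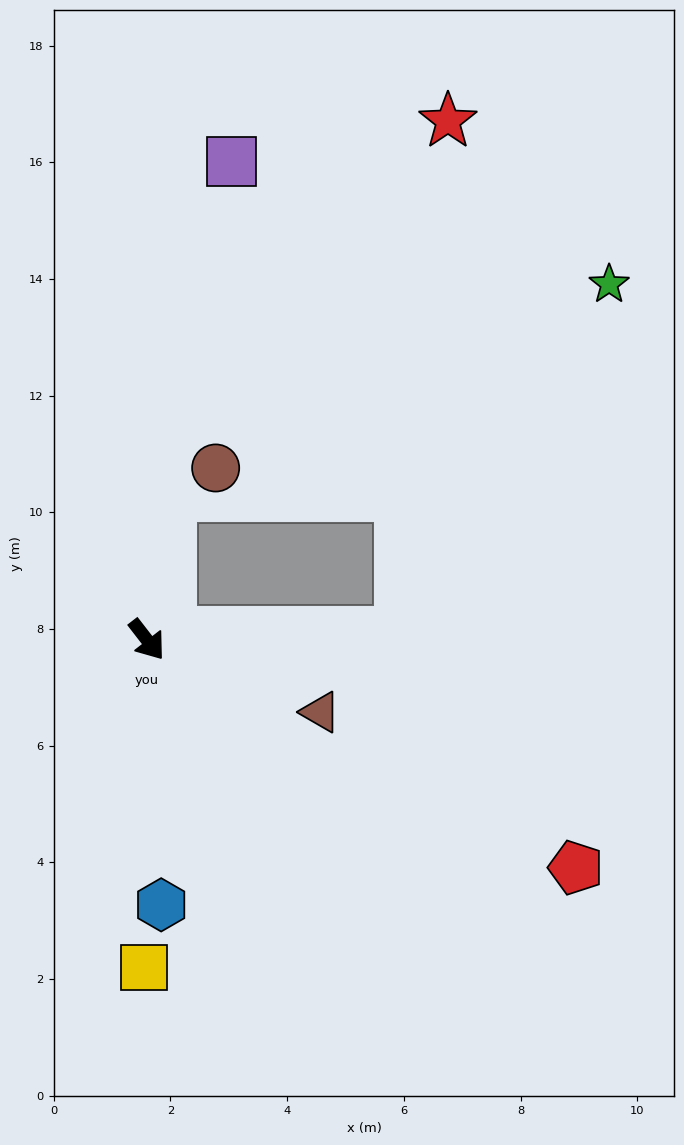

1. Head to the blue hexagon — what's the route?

turn right 35°, forward 4.5 m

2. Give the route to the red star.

blocked — turn left 54°, forward 4.3 m, then turn left 83°, forward 8.8 m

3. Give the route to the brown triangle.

turn left 30°, forward 3.2 m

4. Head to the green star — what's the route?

blocked — turn left 54°, forward 4.3 m, then turn left 57°, forward 6.9 m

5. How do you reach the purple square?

turn left 132°, forward 8.3 m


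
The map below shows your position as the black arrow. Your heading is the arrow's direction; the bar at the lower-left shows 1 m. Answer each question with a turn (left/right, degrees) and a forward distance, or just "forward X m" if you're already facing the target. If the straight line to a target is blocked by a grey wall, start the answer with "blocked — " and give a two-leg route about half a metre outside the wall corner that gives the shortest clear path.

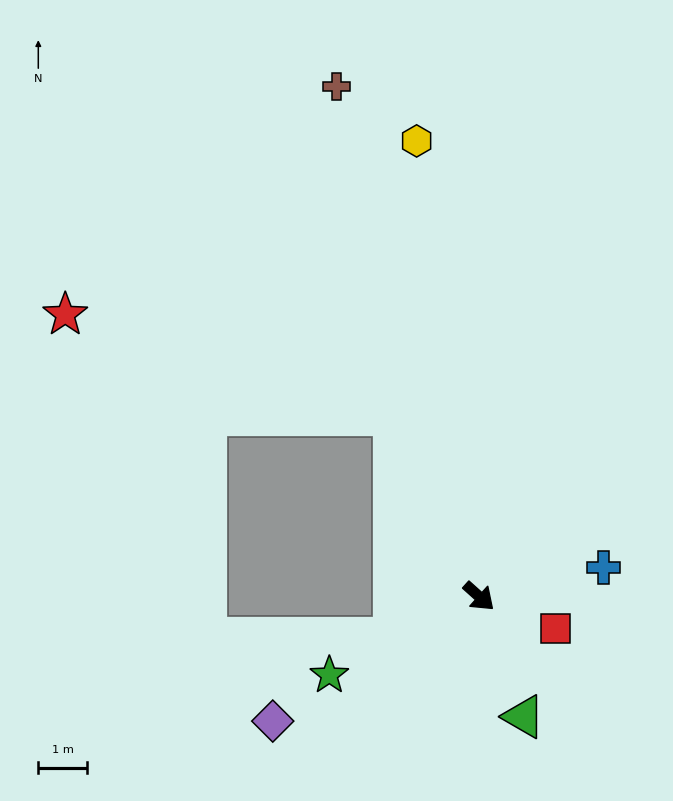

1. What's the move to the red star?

blocked — turn left 157°, forward 4.1 m, then turn left 48°, forward 7.1 m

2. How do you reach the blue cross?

turn left 55°, forward 2.6 m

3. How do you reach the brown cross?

turn left 147°, forward 10.9 m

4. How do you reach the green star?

turn right 110°, forward 3.5 m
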